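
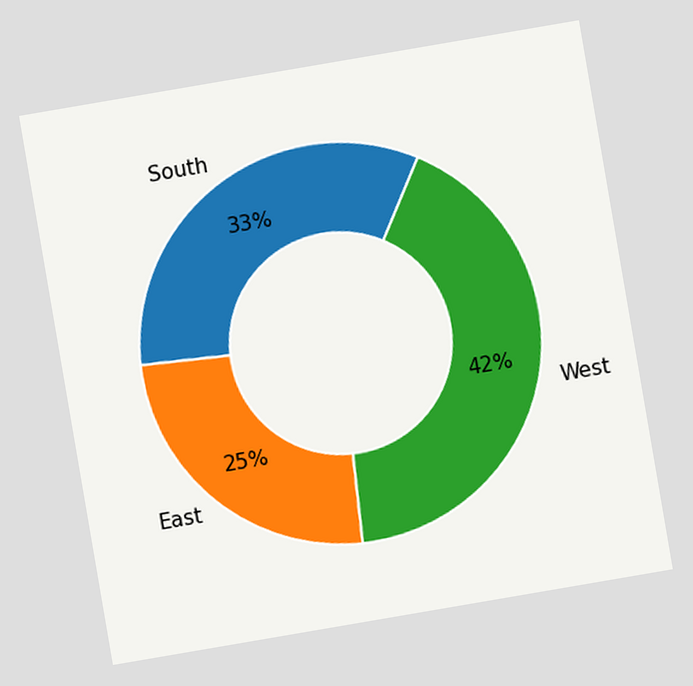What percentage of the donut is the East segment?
The chart is tilted about 10° counter-clockwise. The East segment takes up 25% of the ring.

25%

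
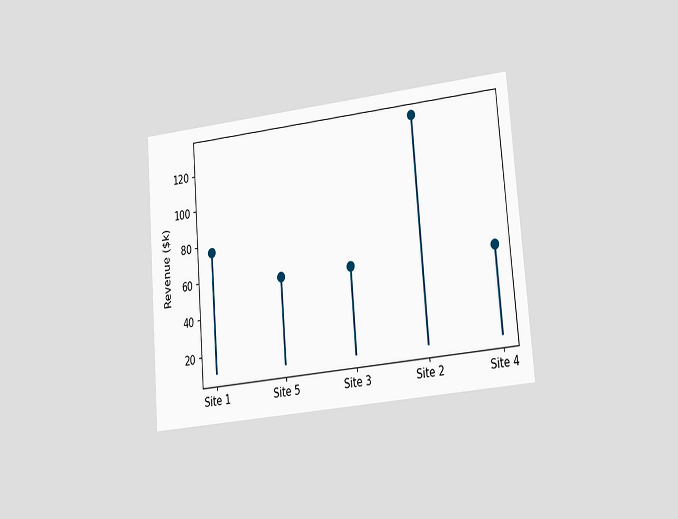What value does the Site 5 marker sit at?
$57k

The chart is tilted about 5° counter-clockwise and viewed slightly from the right. The Site 5 marker sits at $57k.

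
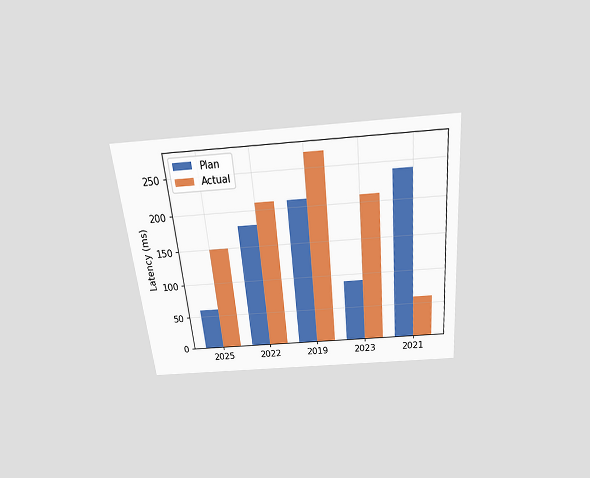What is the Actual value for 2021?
60ms

The chart is tilted about 5° counter-clockwise and viewed slightly from above. The Actual bar at 2021 reaches 60ms on the y-axis.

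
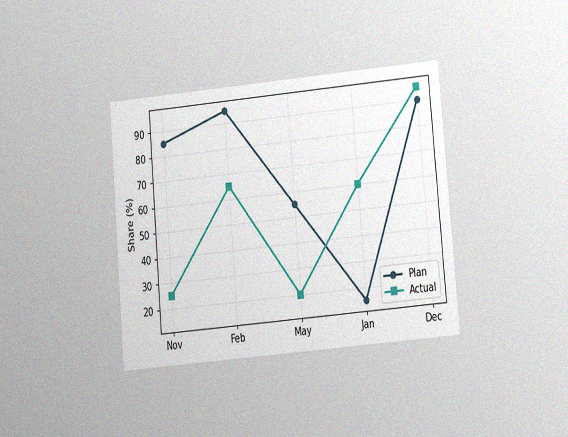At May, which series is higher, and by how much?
The chart is tilted about 5° counter-clockwise and viewed at a slight angle, with some photo noise. At May, Plan sits above the other line by 35%.

Plan, by 35%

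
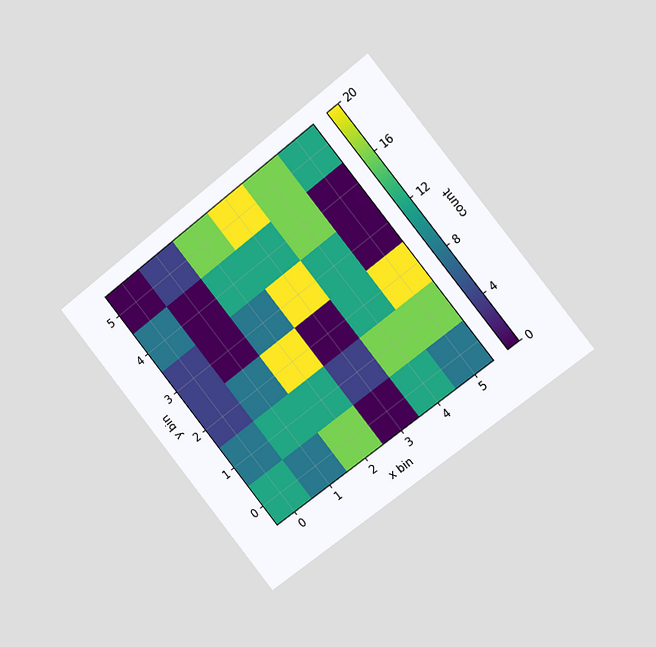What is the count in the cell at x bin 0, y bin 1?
The chart is tilted about 38° counter-clockwise and viewed slightly from the right. Matching the cell (0, 1) against the colorbar gives 8.

8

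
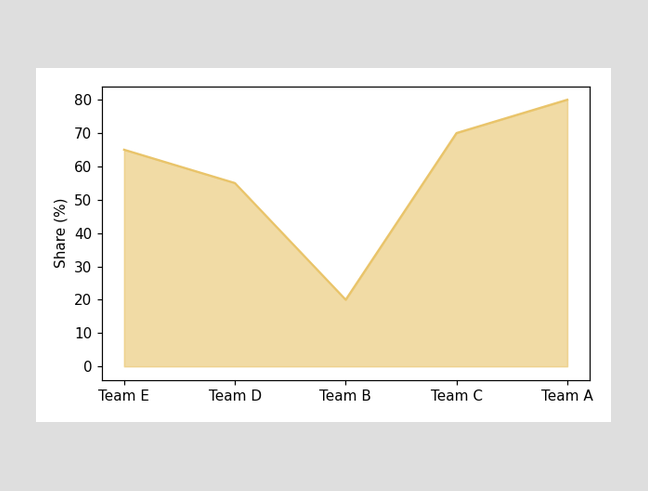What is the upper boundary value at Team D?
At Team D the upper boundary is at 55%.

55%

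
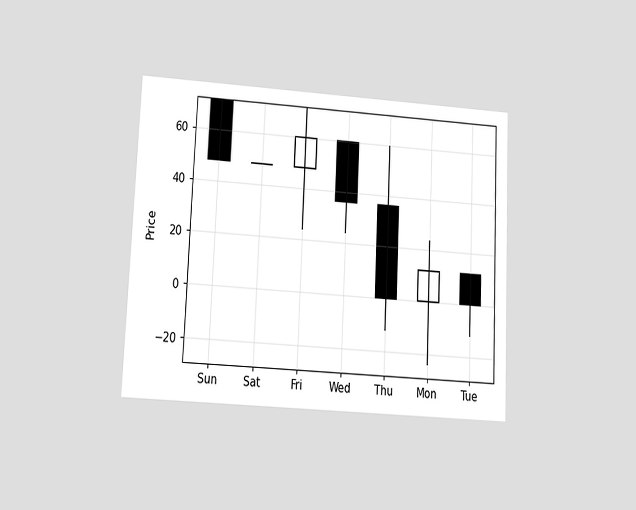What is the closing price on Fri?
60

The chart is tilted about 3° clockwise and viewed at a slight angle. The Fri candle closes at 60.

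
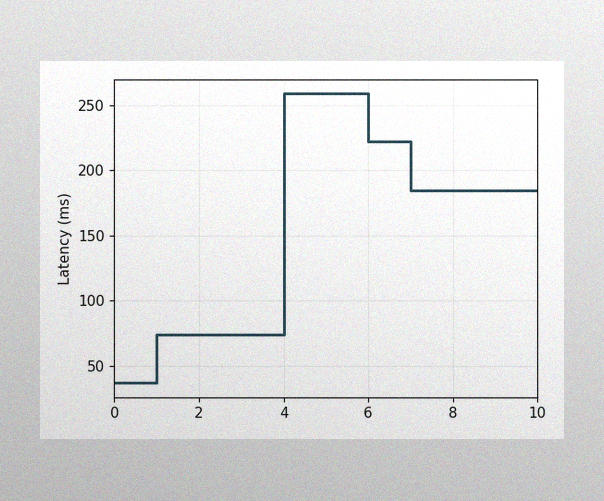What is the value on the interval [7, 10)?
185ms

The image has some photo noise and uneven lighting. On [7, 10) the step sits at 185ms.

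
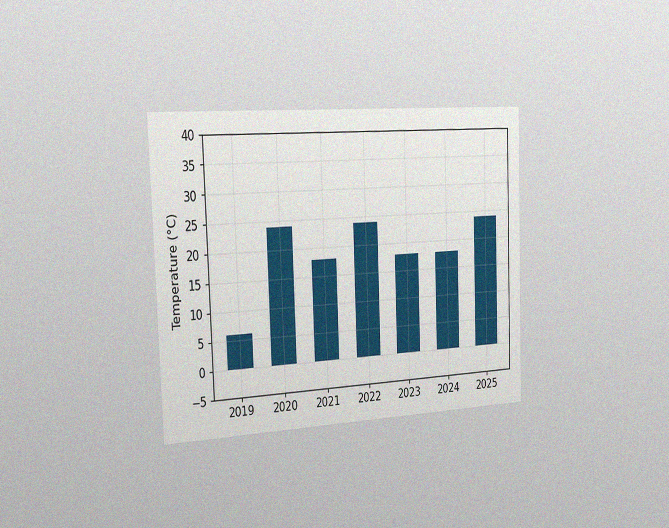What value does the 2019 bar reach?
6°C

The chart is tilted about 2° counter-clockwise and viewed slightly from the left, with some photo noise. Reading along the chart's y-axis, the 2019 bar reaches 6°C.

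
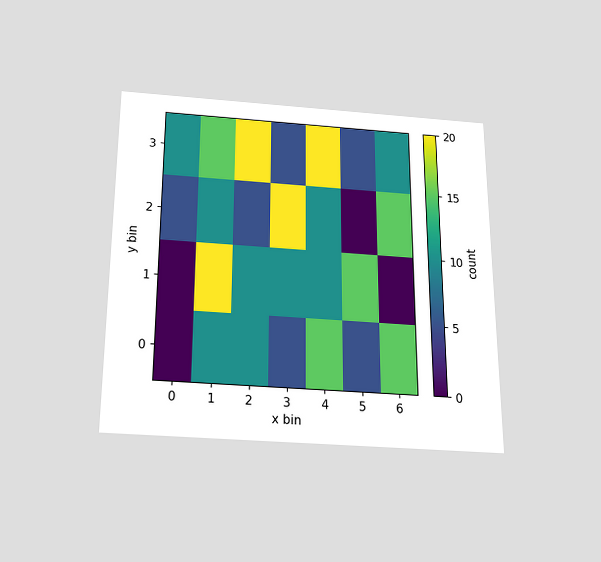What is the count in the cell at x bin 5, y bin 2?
The chart is viewed slightly from below. Matching the cell (5, 2) against the colorbar gives 0.

0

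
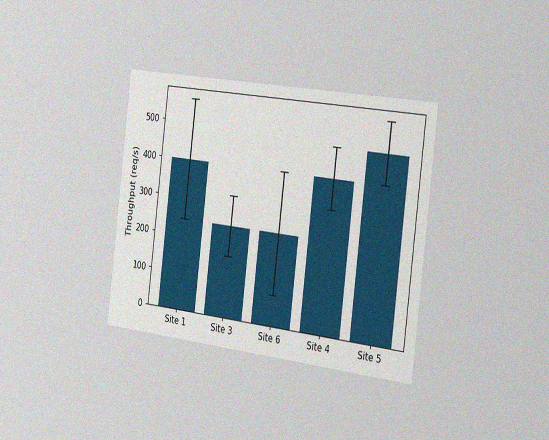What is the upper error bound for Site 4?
The chart is tilted about 7° clockwise and viewed slightly from the right, with some photo noise. The Site 4 bar's upper whisker reaches 480req/s.

480req/s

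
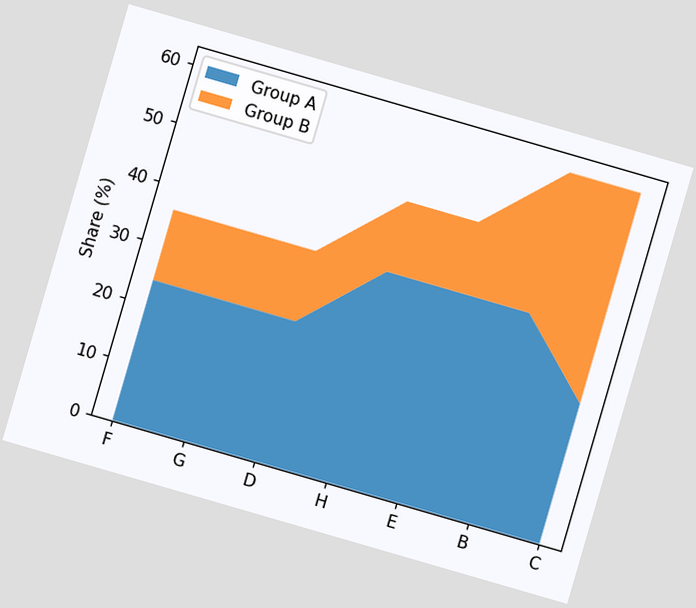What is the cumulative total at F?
36%

The chart is tilted about 16° clockwise. The stacked total at F reaches 36%.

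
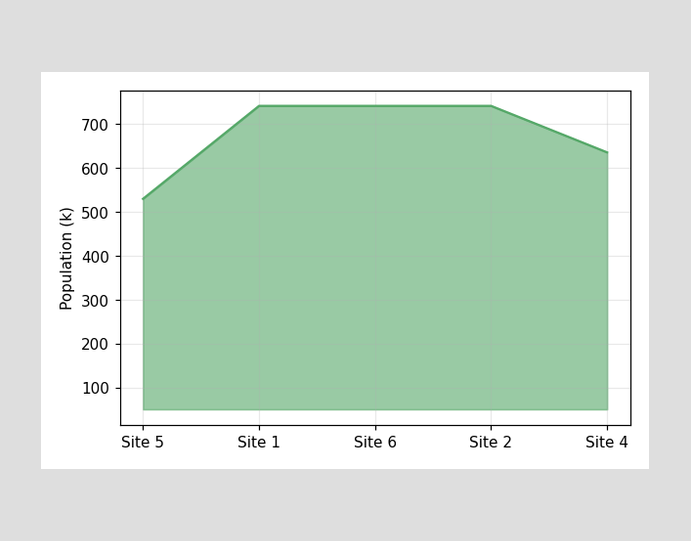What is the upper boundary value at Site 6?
At Site 6 the upper boundary is at 742k.

742k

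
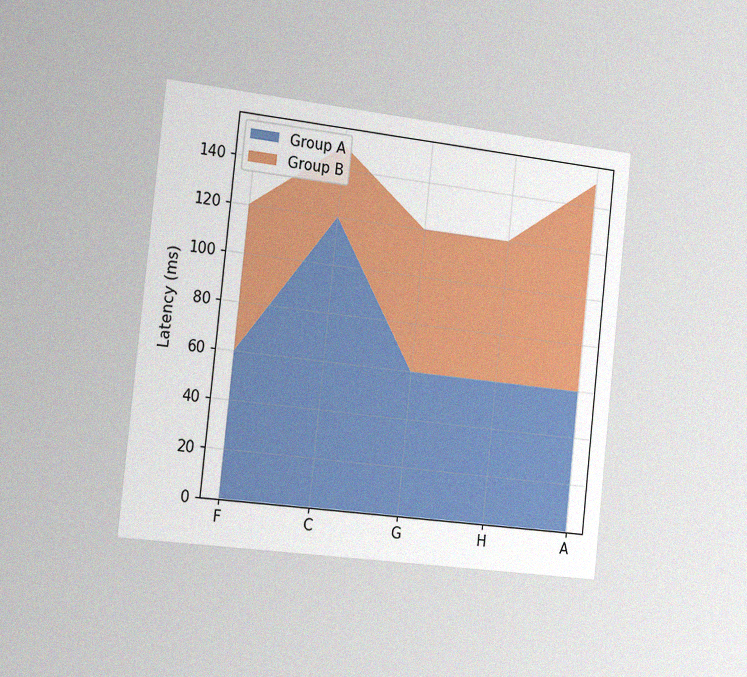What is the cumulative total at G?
120ms

The chart is tilted about 6° clockwise and viewed slightly from the left, with some photo noise. The stacked total at G reaches 120ms.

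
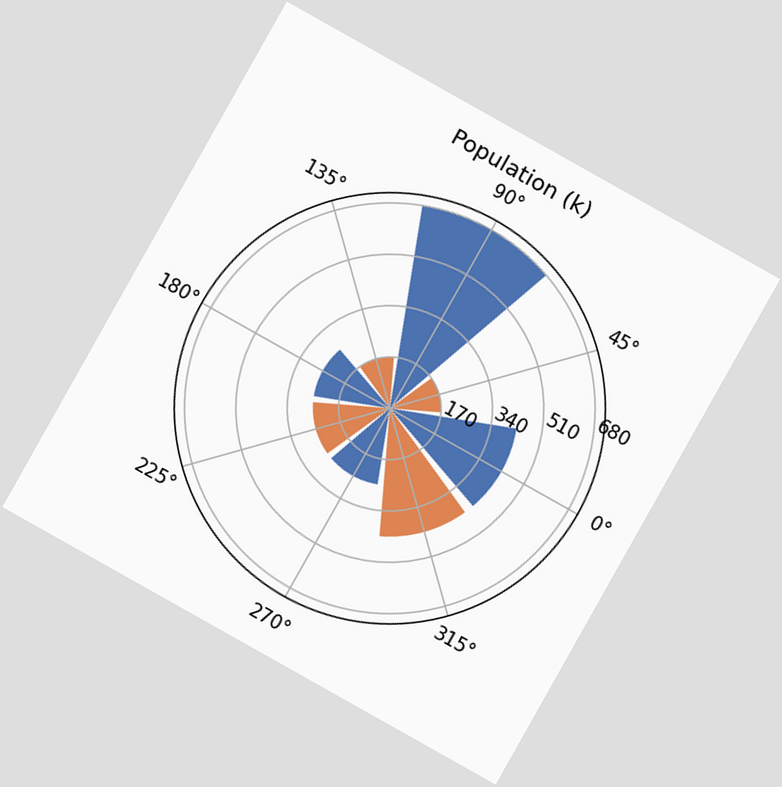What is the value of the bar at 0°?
425k

The chart is tilted about 29° clockwise. The bar at 0° reaches 425k on the radial axis.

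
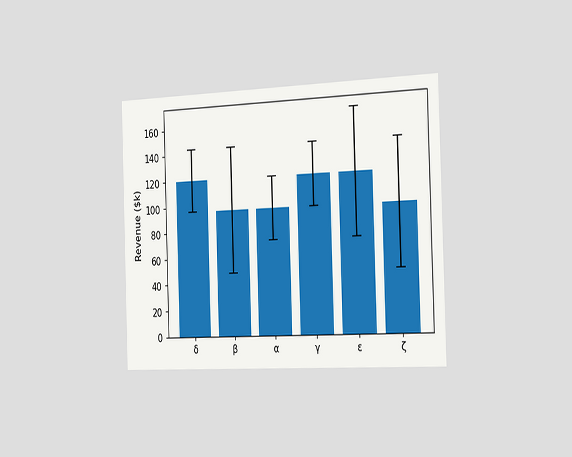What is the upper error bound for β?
$144k

The chart is viewed slightly from the right. The β bar's upper whisker reaches $144k.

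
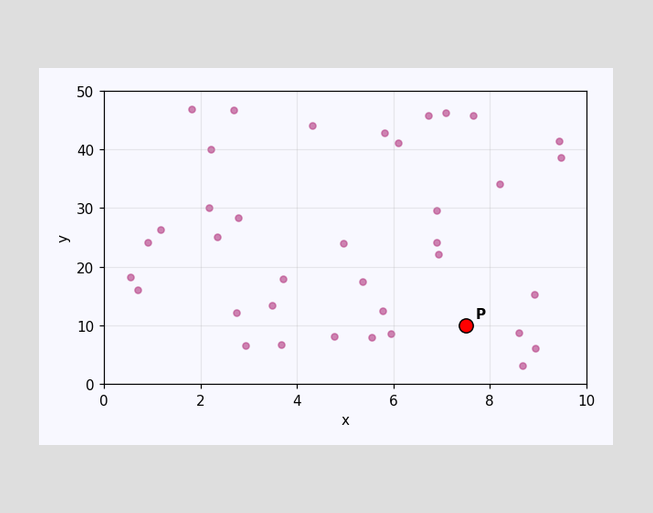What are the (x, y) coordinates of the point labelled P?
Following the gridlines from P to each axis, P sits at (7.5, 10).

(7.5, 10)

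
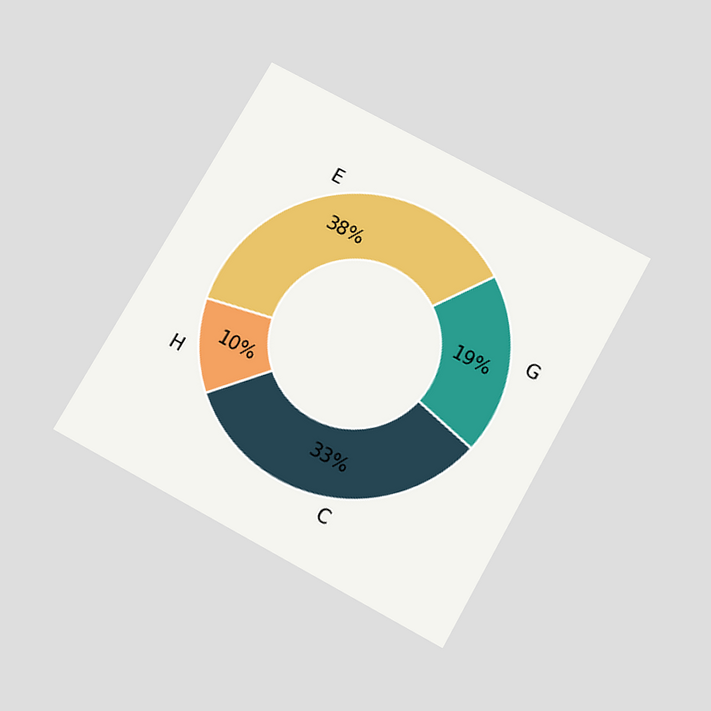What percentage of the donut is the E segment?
The chart is tilted about 29° clockwise and viewed slightly from below. The E segment takes up 38% of the ring.

38%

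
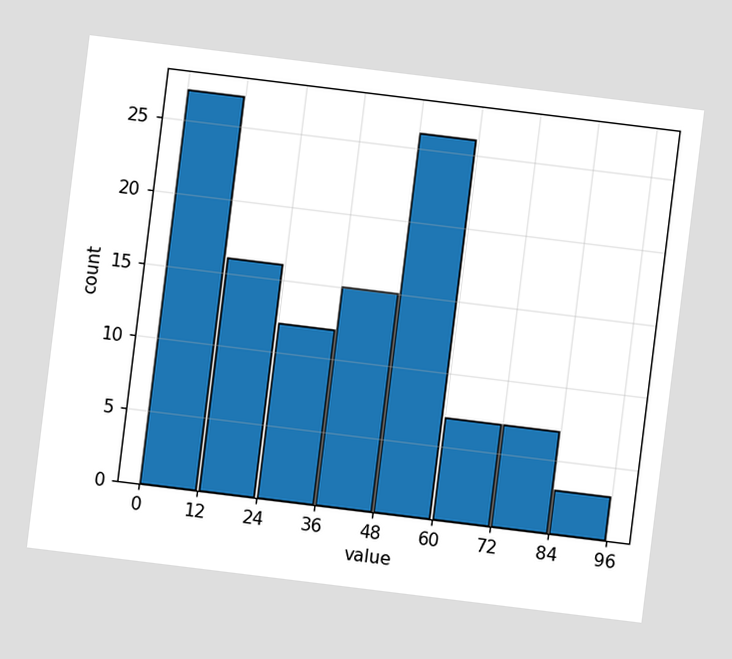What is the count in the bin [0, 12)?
27

The chart is tilted about 7° clockwise. The [0, 12) bin has height 27.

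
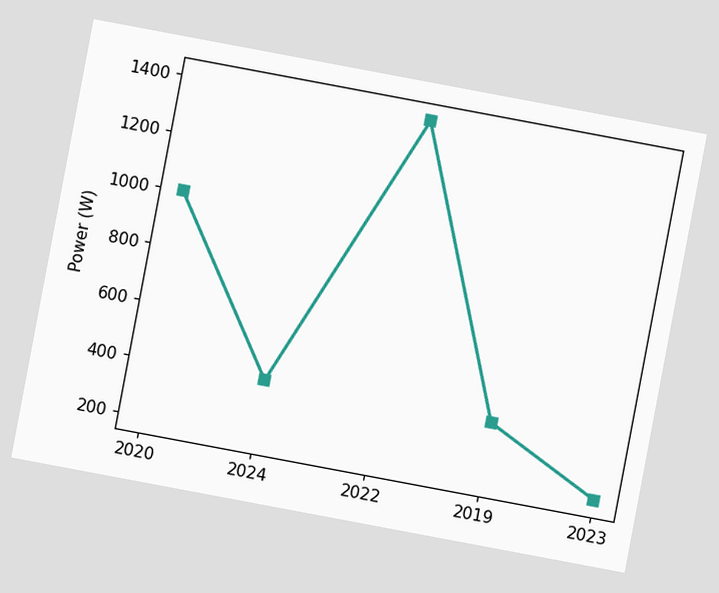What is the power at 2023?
200W

The chart is tilted about 11° clockwise. At 2023, the line is at 200W.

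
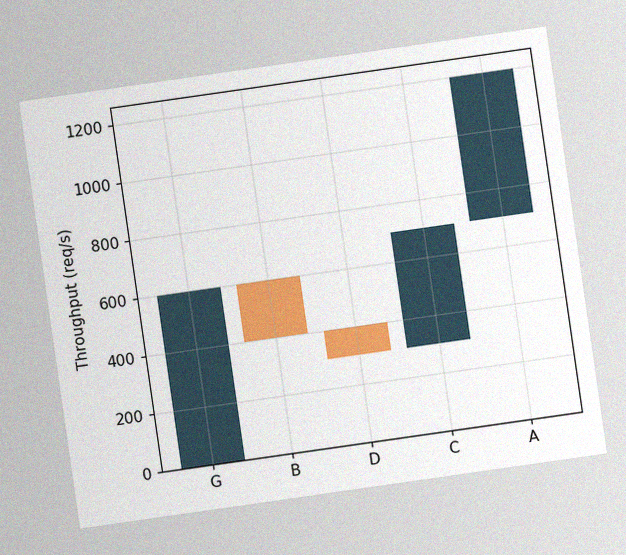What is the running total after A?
The chart is tilted about 8° counter-clockwise, with some photo noise. After A the running total reaches 1200req/s.

1200req/s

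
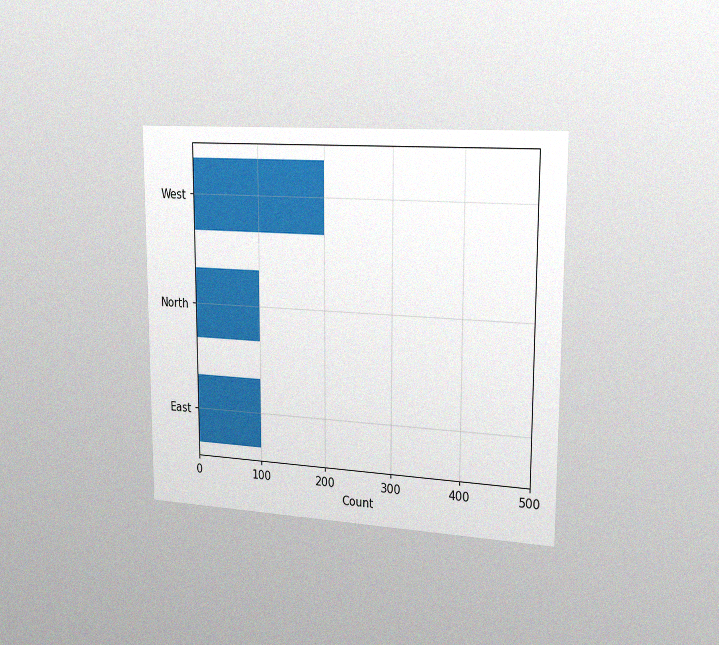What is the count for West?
The chart is viewed slightly from the right, with some photo noise. Reading along the chart's x-axis, the West bar reaches 200.

200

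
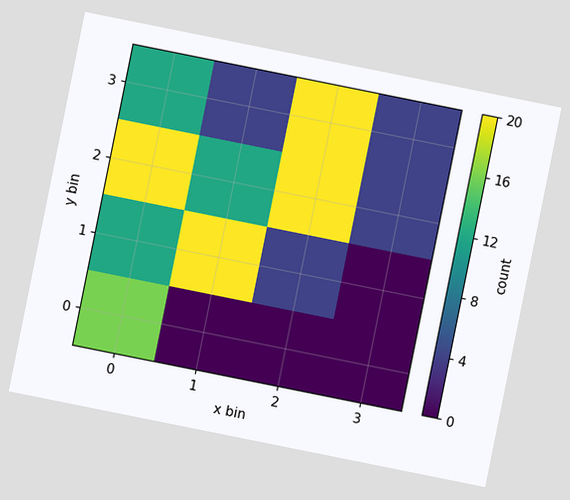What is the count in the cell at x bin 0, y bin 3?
The chart is tilted about 11° clockwise. Matching the cell (0, 3) against the colorbar gives 12.

12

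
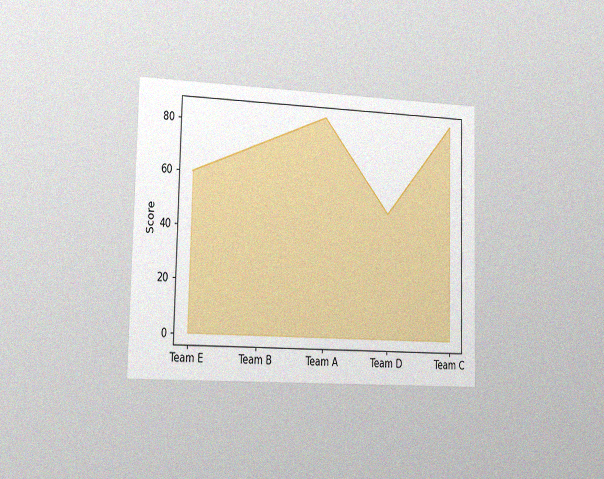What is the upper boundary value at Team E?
The chart is viewed slightly from the left, with some photo noise. At Team E the upper boundary is at 60.

60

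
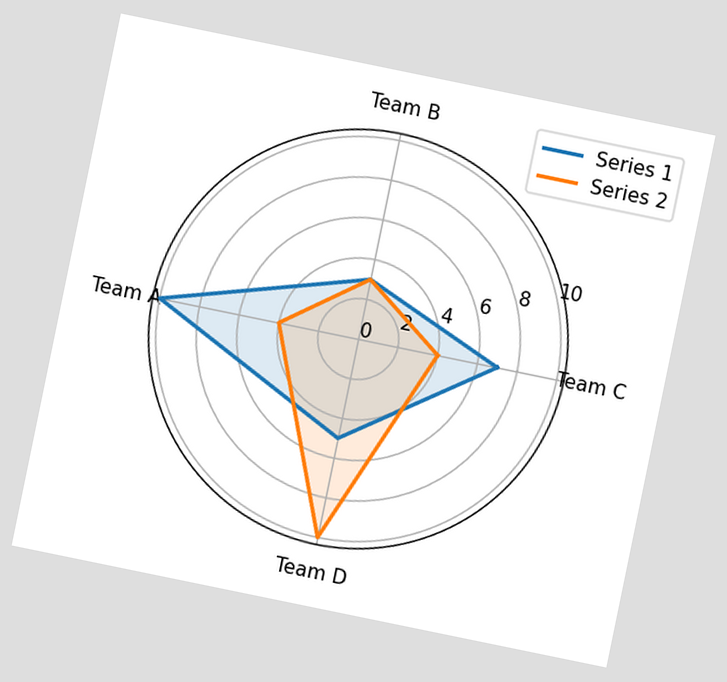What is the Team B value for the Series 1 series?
3

The chart is tilted about 12° clockwise. On the Team B axis, Series 1 reaches 3.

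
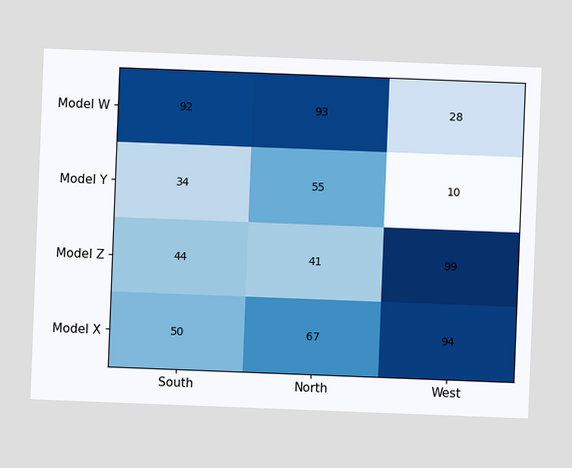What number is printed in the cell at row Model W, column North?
The chart is tilted about 2° clockwise. The (Model W, North) cell reads 93.

93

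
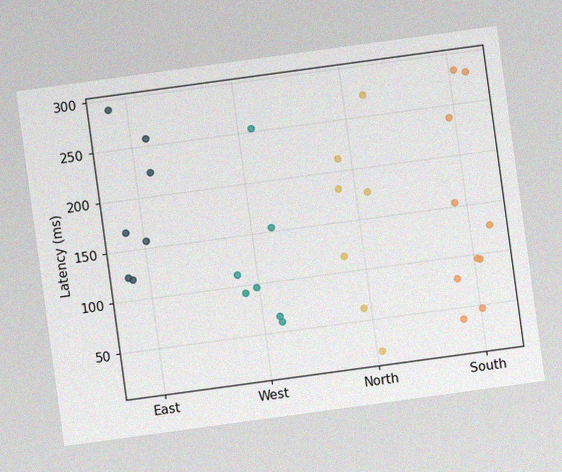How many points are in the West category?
7

The chart is tilted about 8° counter-clockwise, with some photo noise. Counting the markers in the West column gives 7.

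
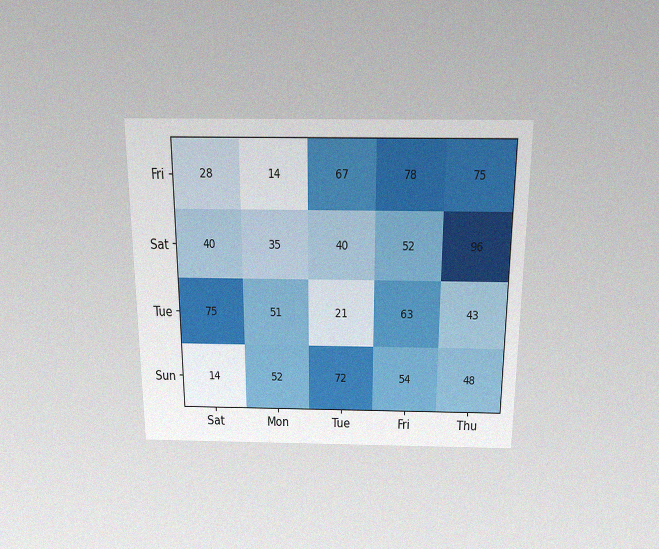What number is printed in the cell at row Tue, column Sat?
75

The chart is viewed slightly from above, with some photo noise. The (Tue, Sat) cell reads 75.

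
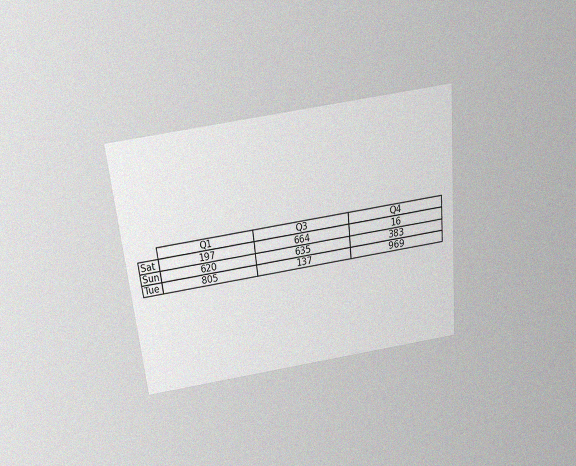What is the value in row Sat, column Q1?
The chart is tilted about 6° counter-clockwise and viewed slightly from above, with some photo noise. The (Sat, Q1) cell reads 197.

197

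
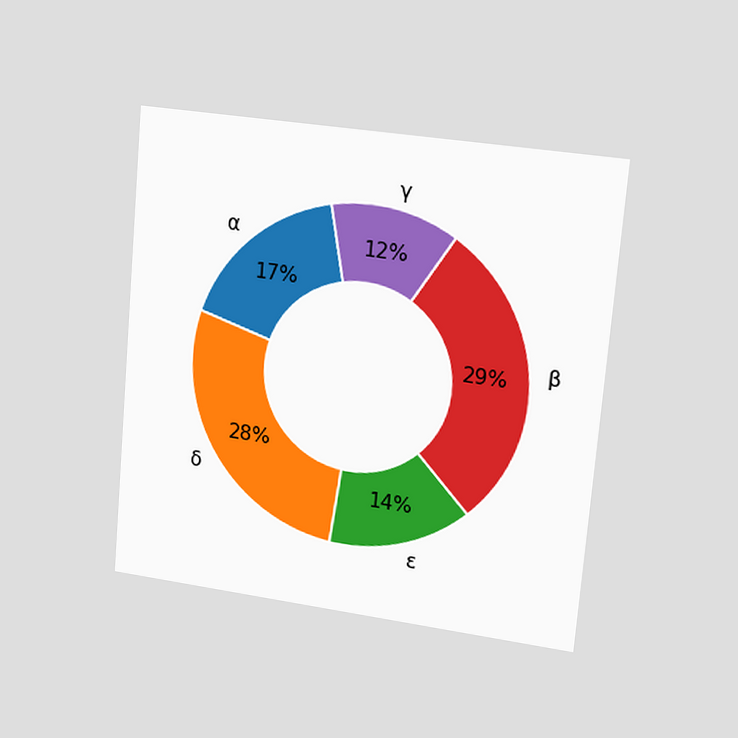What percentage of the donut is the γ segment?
12%

The chart is tilted about 5° clockwise and viewed slightly from the right. The γ segment takes up 12% of the ring.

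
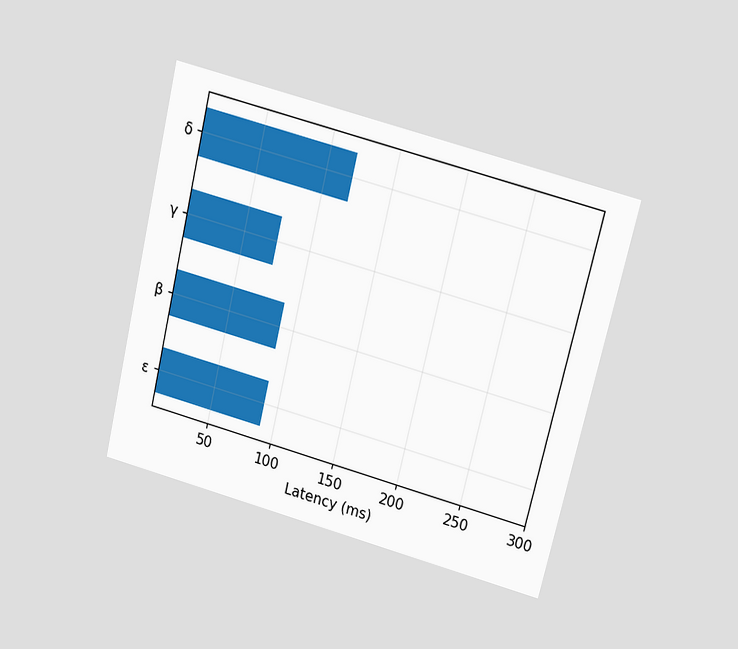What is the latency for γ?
The chart is tilted about 14° clockwise and viewed slightly from above. Reading along the chart's x-axis, the γ bar reaches 75ms.

75ms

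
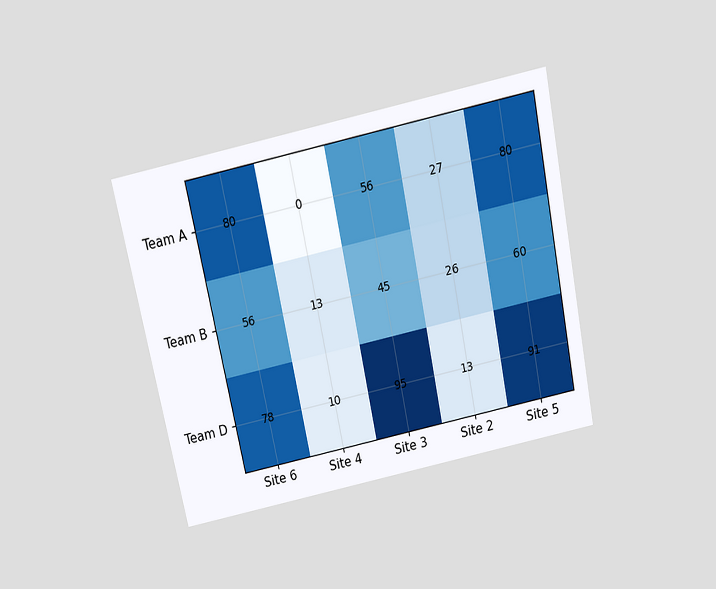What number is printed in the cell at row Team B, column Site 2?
The chart is tilted about 12° counter-clockwise and viewed slightly from above. The (Team B, Site 2) cell reads 26.

26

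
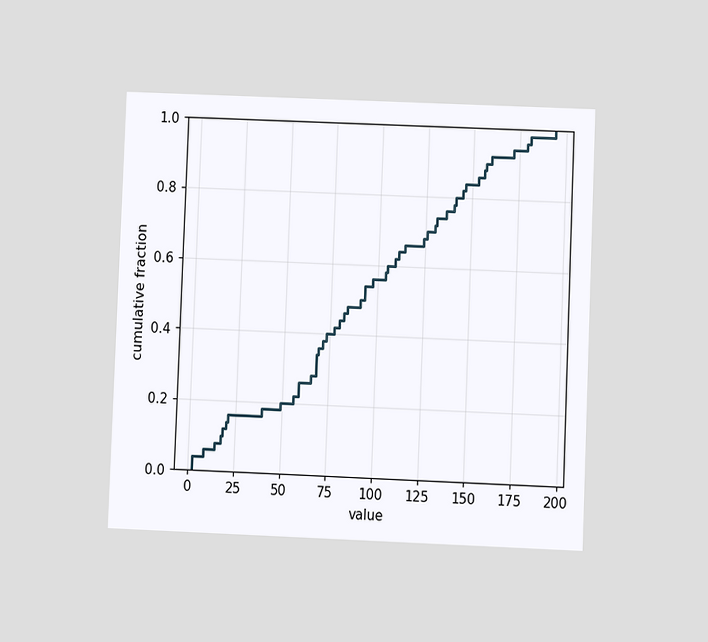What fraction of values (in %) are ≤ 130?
The chart is tilted about 2° clockwise and viewed at a slight angle. At x=130 the ECDF step is at 72%.

72%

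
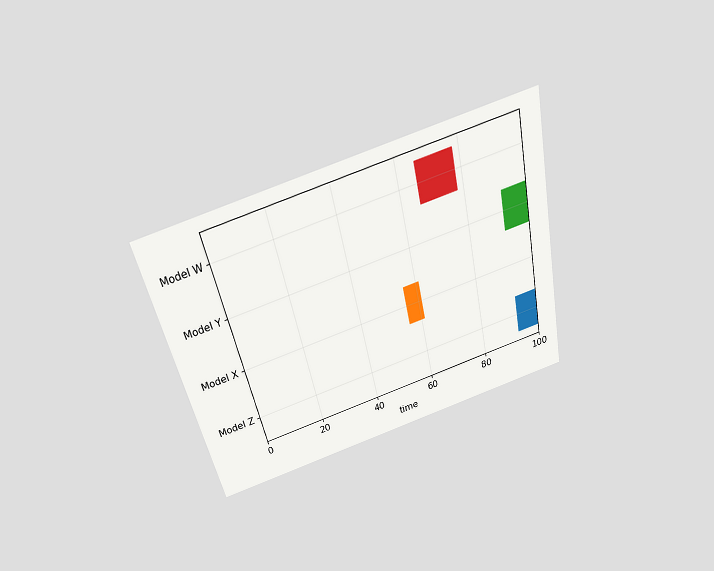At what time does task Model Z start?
93

The chart is tilted about 13° counter-clockwise and viewed slightly from above. The Model Z bar begins at t=93.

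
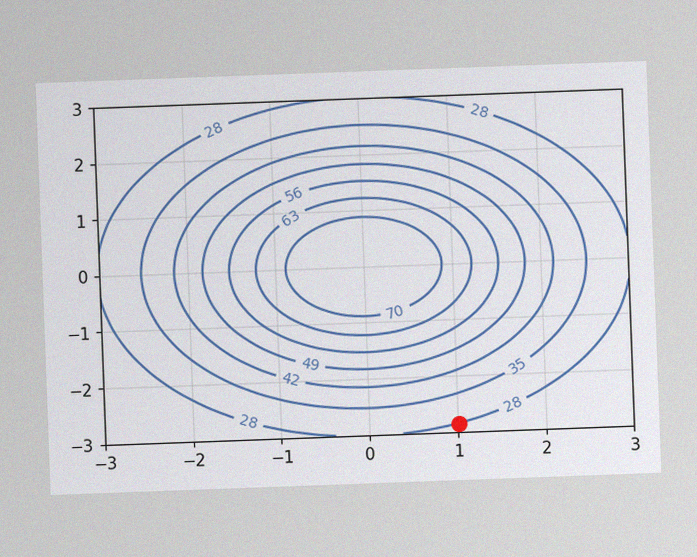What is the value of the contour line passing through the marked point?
28

The chart is tilted about 2° counter-clockwise, with some photo noise. The marked point sits on the contour labelled 28.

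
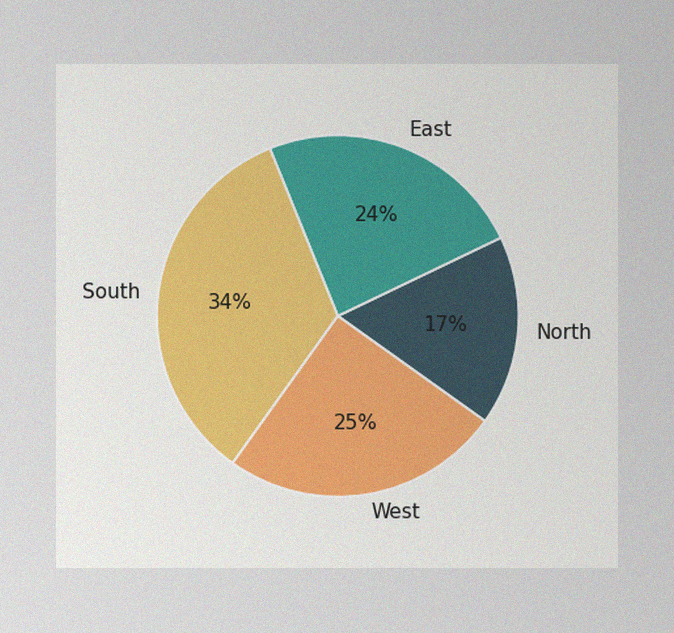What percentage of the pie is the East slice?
24%

The image has some photo noise and uneven lighting. The East slice takes up 24% of the pie.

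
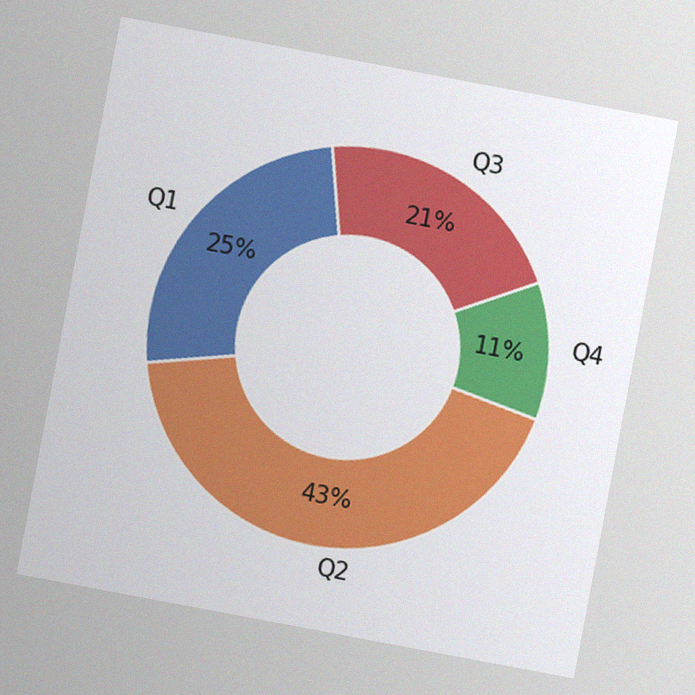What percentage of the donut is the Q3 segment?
21%

The chart is tilted about 11° clockwise, with some photo noise. The Q3 segment takes up 21% of the ring.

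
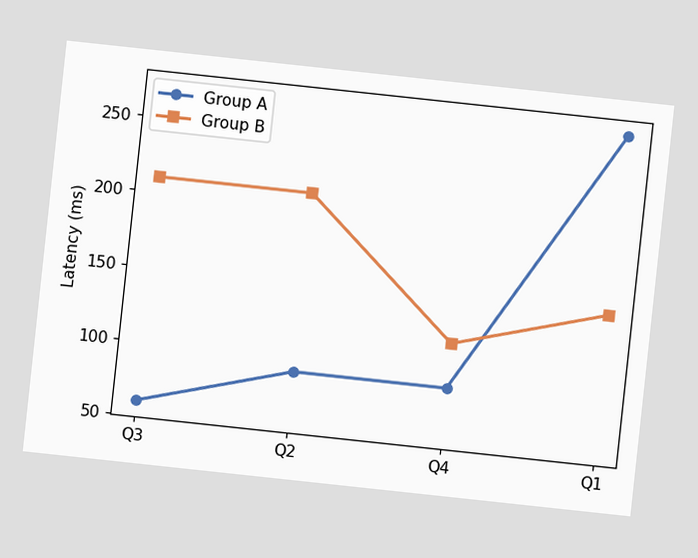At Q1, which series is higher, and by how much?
Group A, by 120ms

The chart is tilted about 6° clockwise. At Q1, Group A sits above the other line by 120ms.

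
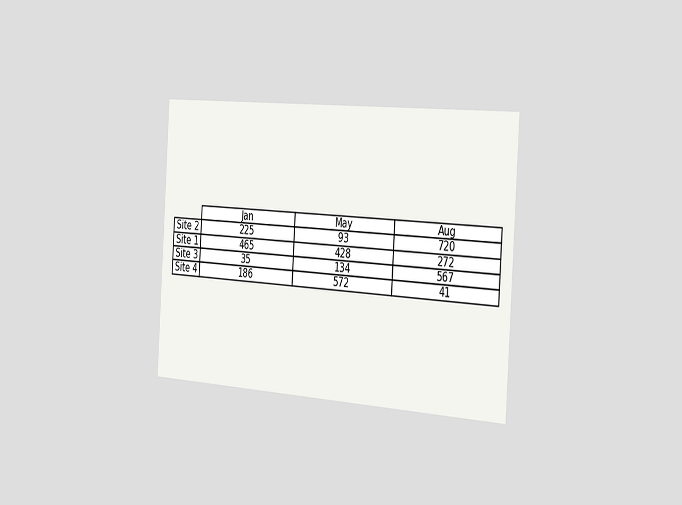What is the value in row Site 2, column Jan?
225

The chart is tilted about 4° clockwise and viewed slightly from the right. The (Site 2, Jan) cell reads 225.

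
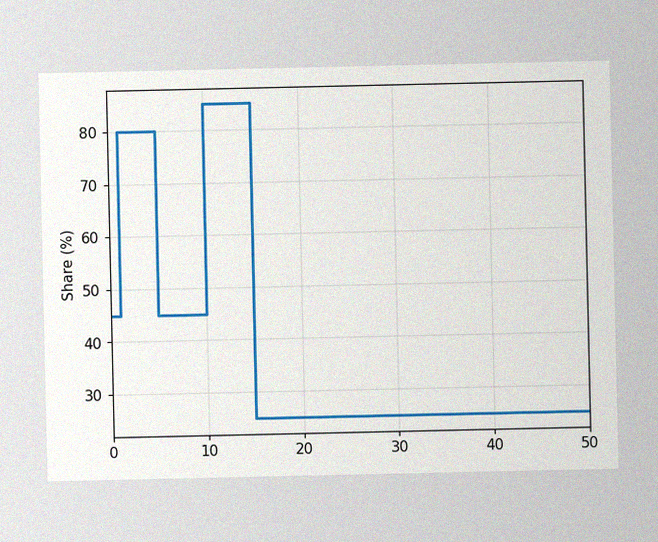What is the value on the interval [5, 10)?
45%

The image has some photo noise and uneven lighting. On [5, 10) the step sits at 45%.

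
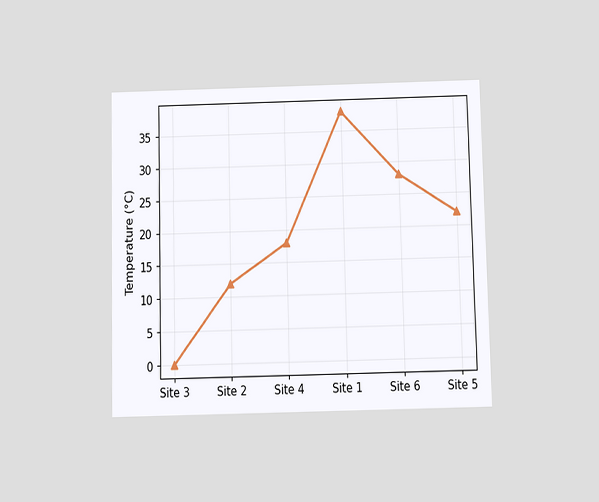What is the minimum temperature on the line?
0°C

The chart is viewed slightly from below. The lowest point is at Site 3, and reading across to the y-axis gives 0°C.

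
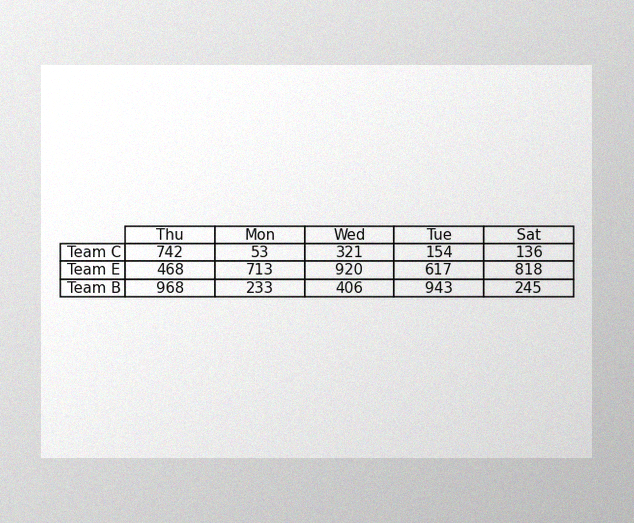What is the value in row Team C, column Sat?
The image has some photo noise and uneven lighting. The (Team C, Sat) cell reads 136.

136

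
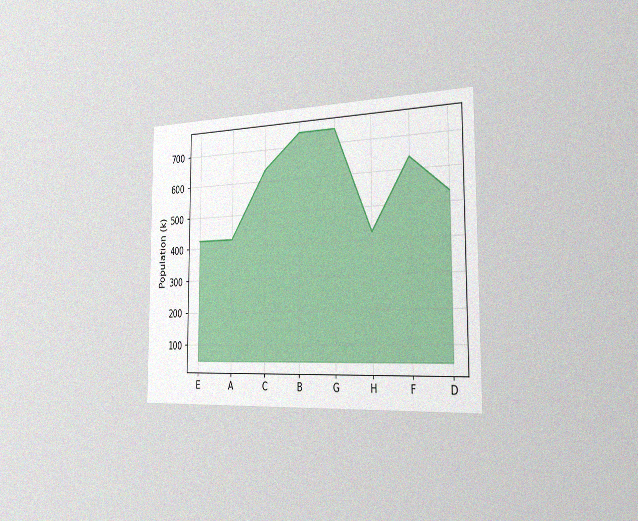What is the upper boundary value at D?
530k

The chart is viewed slightly from the right, with some photo noise. At D the upper boundary is at 530k.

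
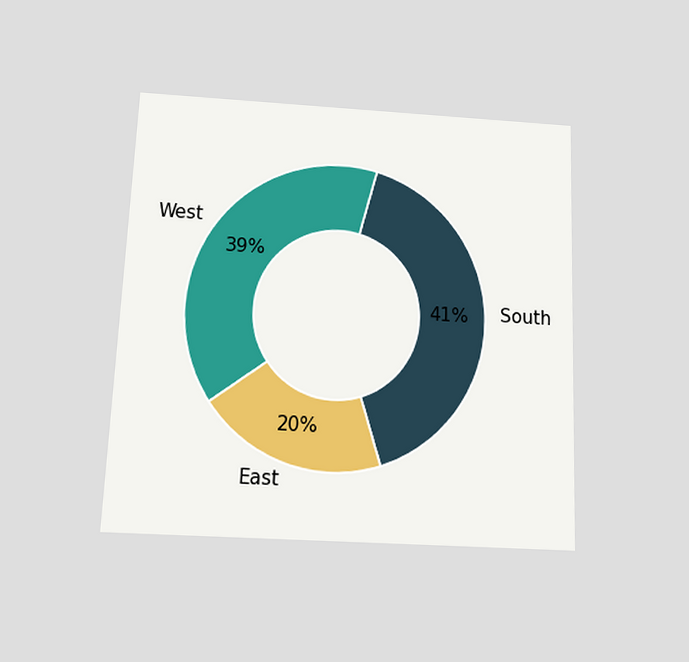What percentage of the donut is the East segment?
20%

The chart is tilted about 2° clockwise and viewed slightly from below. The East segment takes up 20% of the ring.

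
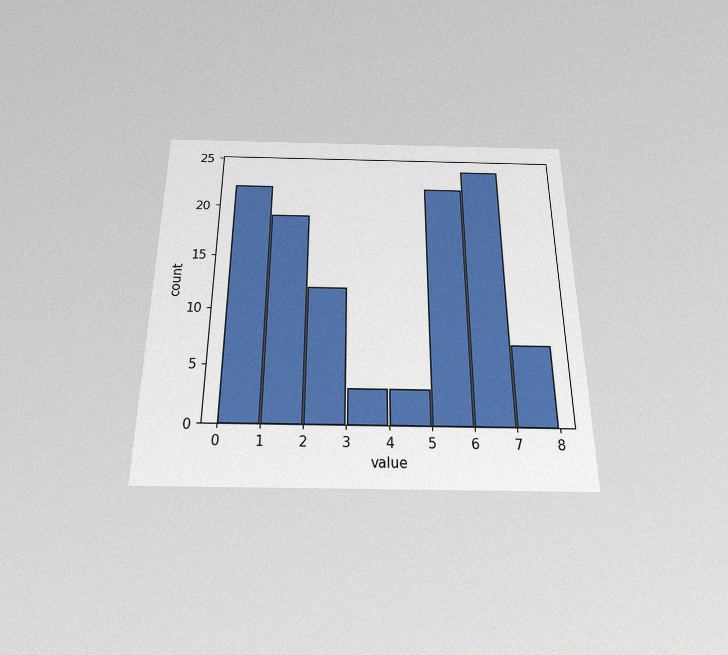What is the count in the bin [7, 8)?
7

The chart is viewed slightly from below, with some photo noise. The [7, 8) bin has height 7.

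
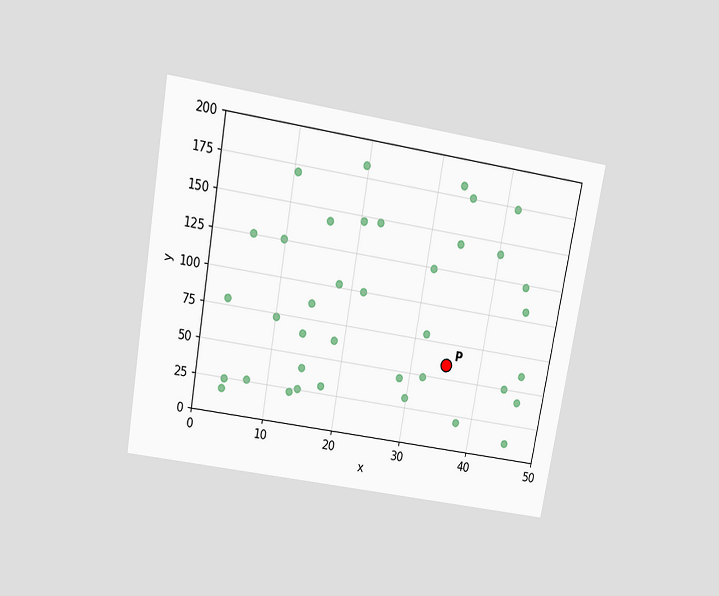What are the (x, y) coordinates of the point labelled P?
(35, 60)

The chart is tilted about 10° clockwise and viewed slightly from above. Following the gridlines from P to each axis, P sits at (35, 60).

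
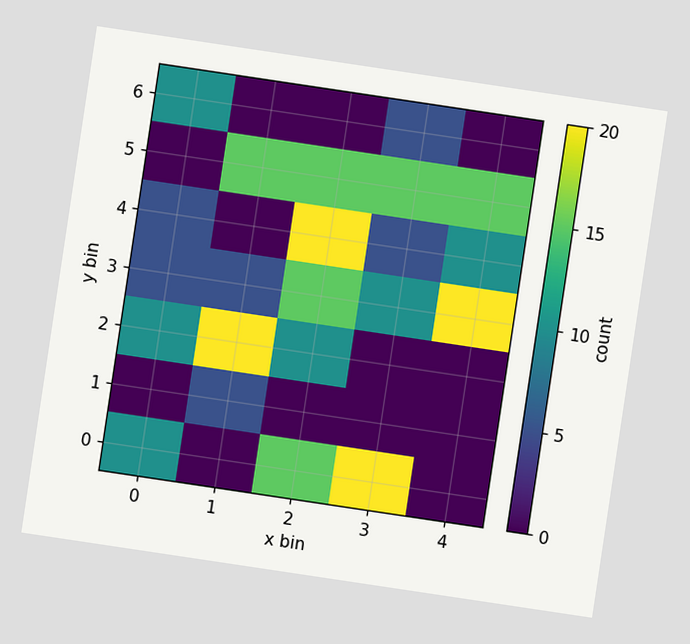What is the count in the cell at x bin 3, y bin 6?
The chart is tilted about 8° clockwise. Matching the cell (3, 6) against the colorbar gives 5.

5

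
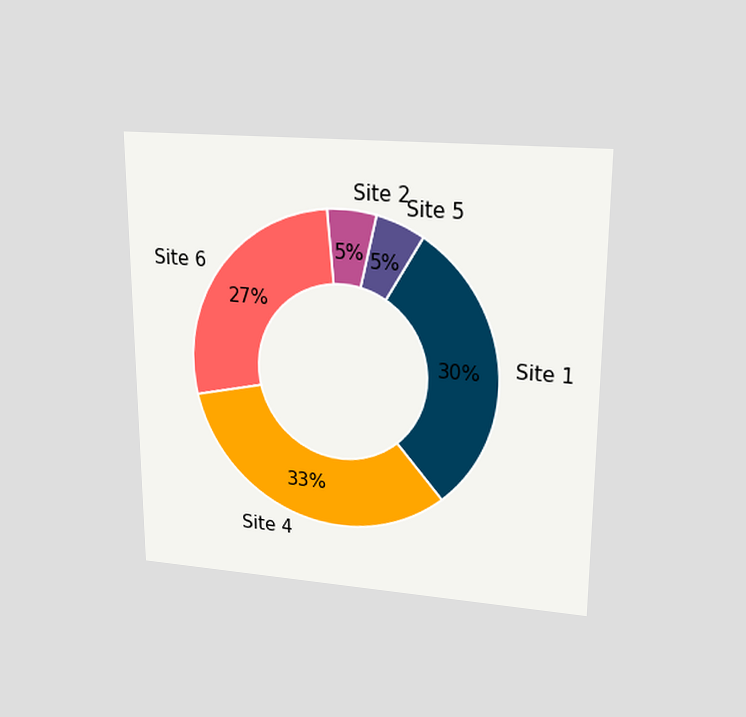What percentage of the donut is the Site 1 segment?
The chart is viewed at a slight angle. The Site 1 segment takes up 30% of the ring.

30%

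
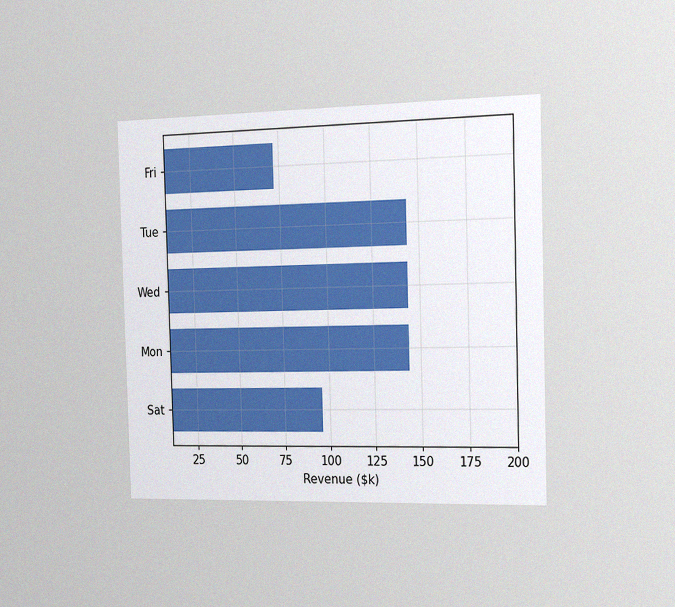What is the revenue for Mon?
The chart is viewed slightly from the right, with some photo noise. Reading along the chart's x-axis, the Mon bar reaches $144k.

$144k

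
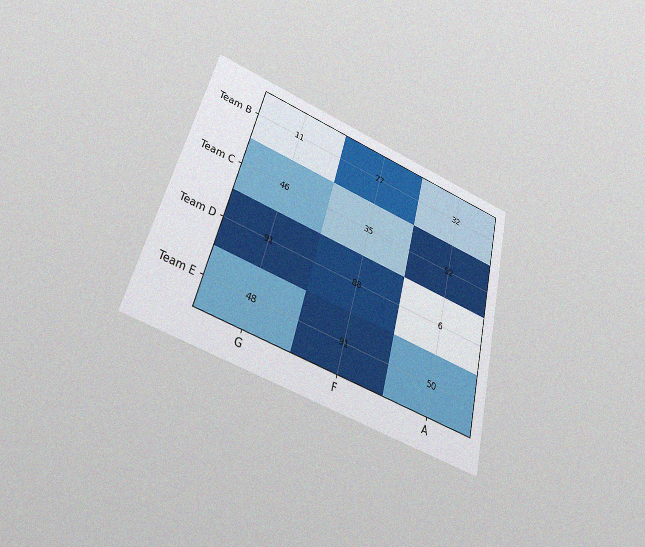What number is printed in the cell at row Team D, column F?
The chart is tilted about 15° clockwise and viewed slightly from below, with some photo noise. The (Team D, F) cell reads 88.

88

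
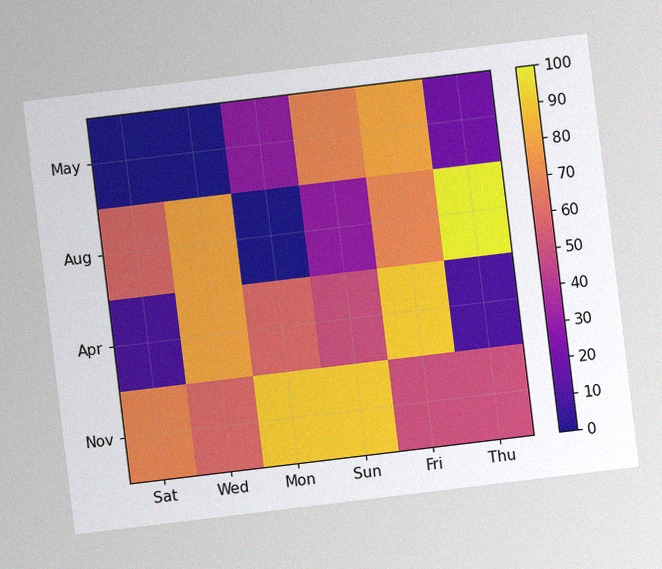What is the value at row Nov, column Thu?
The chart is tilted about 7° counter-clockwise, with some photo noise. Matching cell (Nov, Thu) against the colorbar gives 50.

50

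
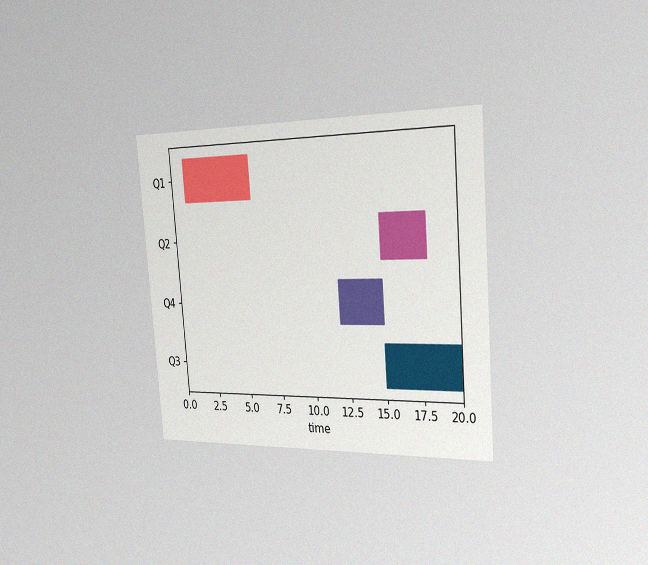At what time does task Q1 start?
1

The chart is tilted about 4° counter-clockwise and viewed slightly from the right, with some photo noise. The Q1 bar begins at t=1.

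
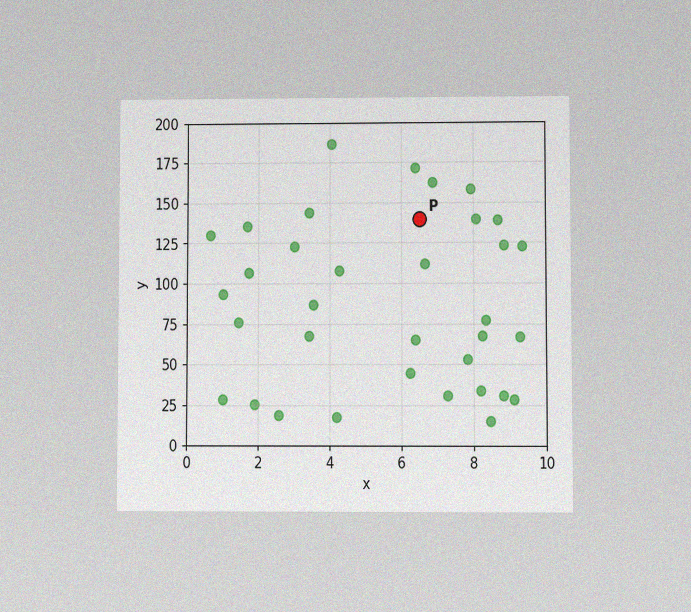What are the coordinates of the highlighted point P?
The chart is viewed at a slight angle, with some photo noise. Following the gridlines from P to each axis, P sits at (6.5, 140).

(6.5, 140)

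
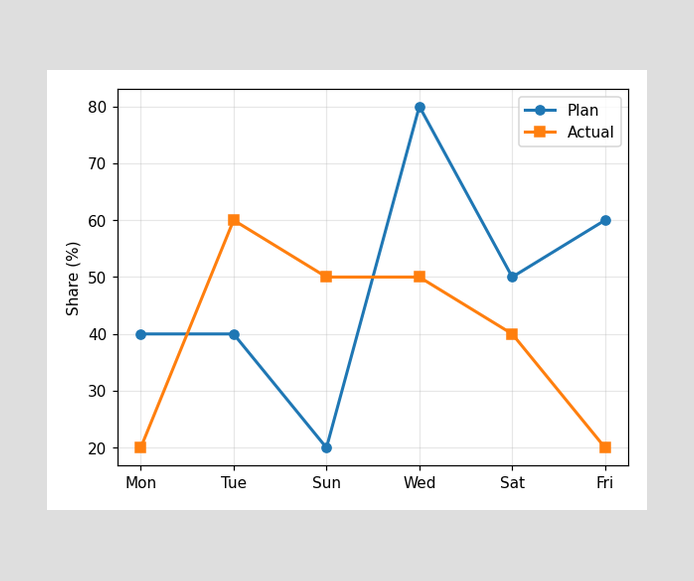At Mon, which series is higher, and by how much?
At Mon, Plan sits above the other line by 20%.

Plan, by 20%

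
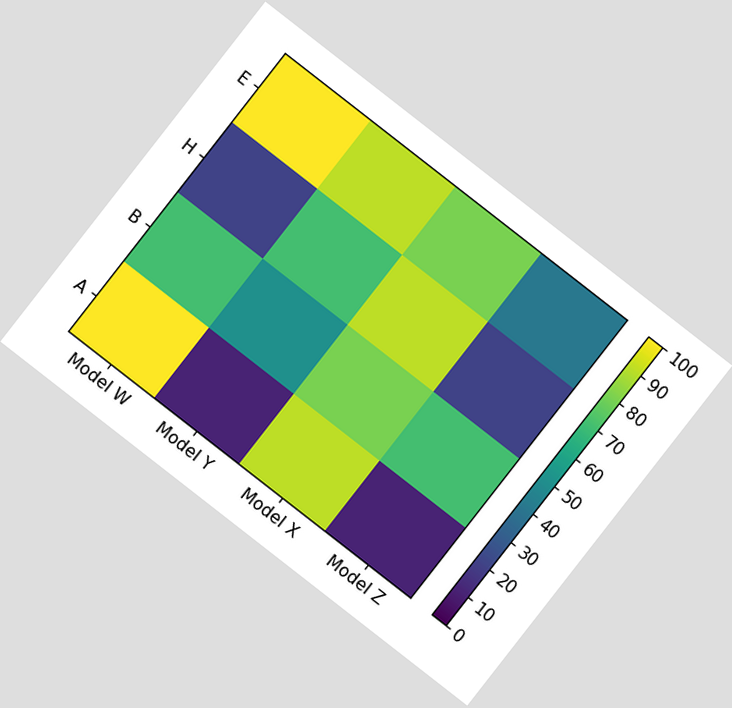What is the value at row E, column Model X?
80

The chart is tilted about 38° clockwise. Matching cell (E, Model X) against the colorbar gives 80.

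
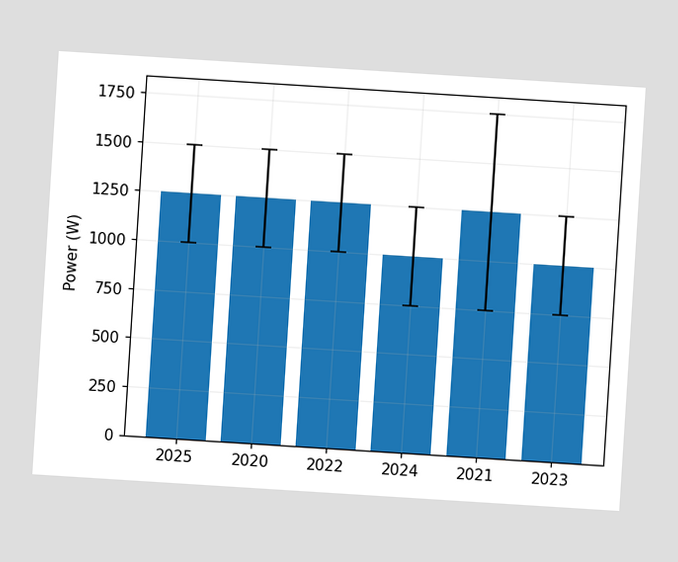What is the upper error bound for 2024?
The chart is tilted about 4° clockwise. The 2024 bar's upper whisker reaches 1250W.

1250W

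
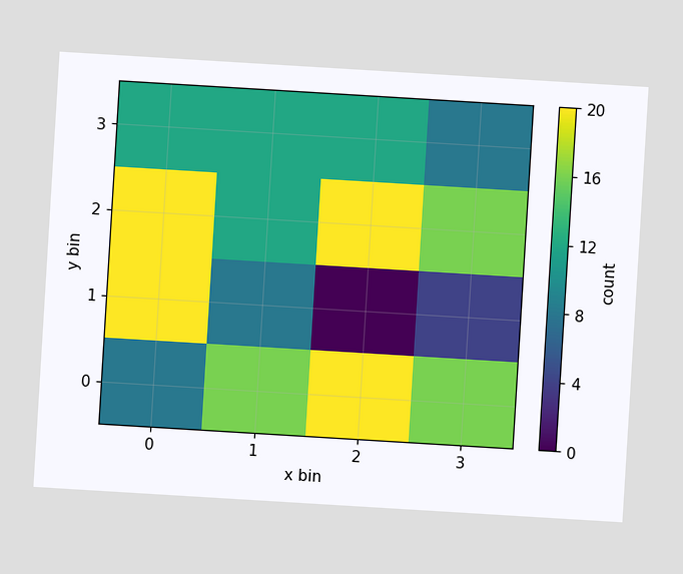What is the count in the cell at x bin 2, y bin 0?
20

The chart is tilted about 3° clockwise. Matching the cell (2, 0) against the colorbar gives 20.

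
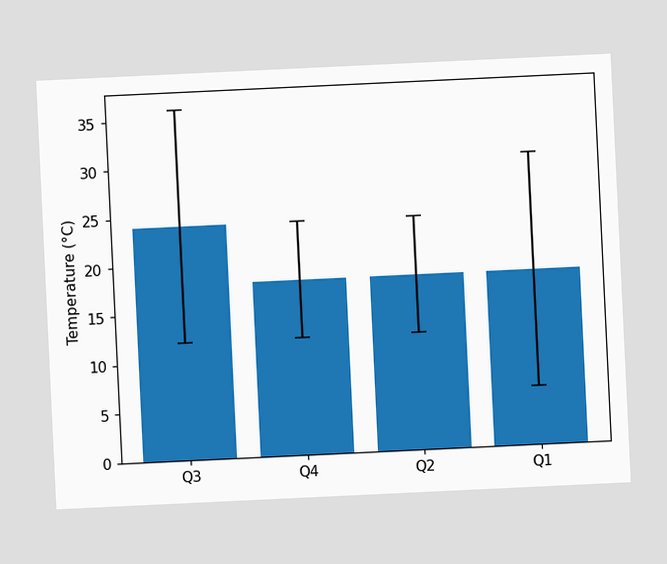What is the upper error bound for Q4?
24°C

The chart is tilted about 3° counter-clockwise. The Q4 bar's upper whisker reaches 24°C.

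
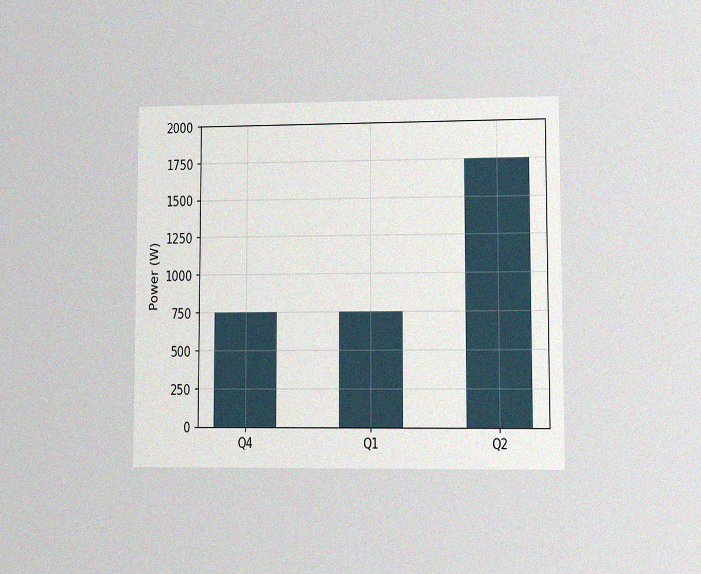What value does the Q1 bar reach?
The chart is viewed at a slight angle, with some photo noise. Reading along the chart's y-axis, the Q1 bar reaches 750W.

750W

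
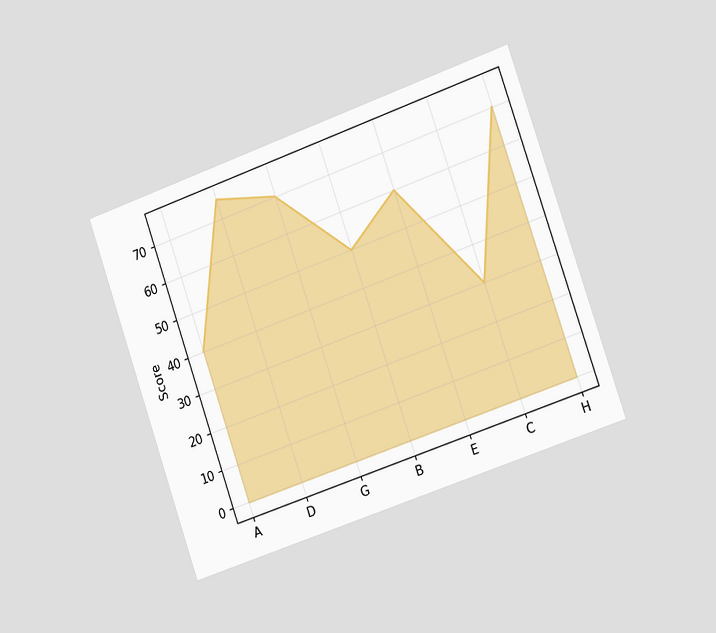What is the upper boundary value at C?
30

The chart is tilted about 19° counter-clockwise and viewed slightly from the right. At C the upper boundary is at 30.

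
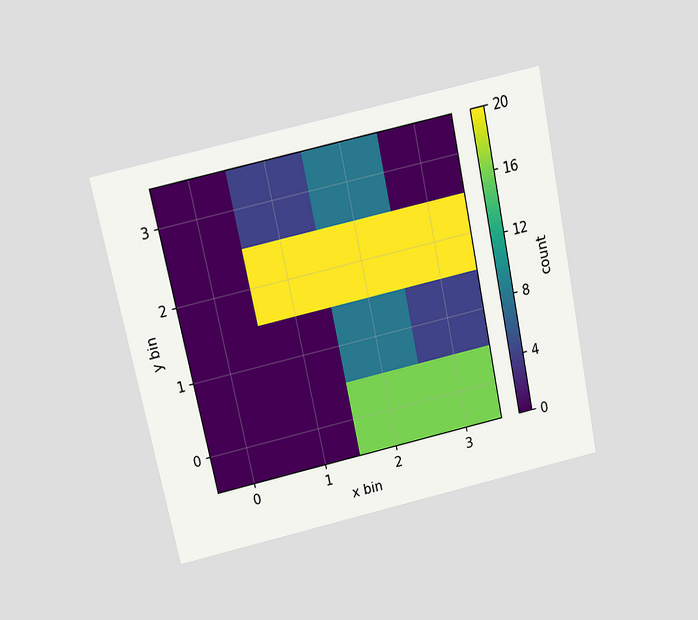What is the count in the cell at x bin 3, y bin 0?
The chart is tilted about 12° counter-clockwise and viewed slightly from above. Matching the cell (3, 0) against the colorbar gives 16.

16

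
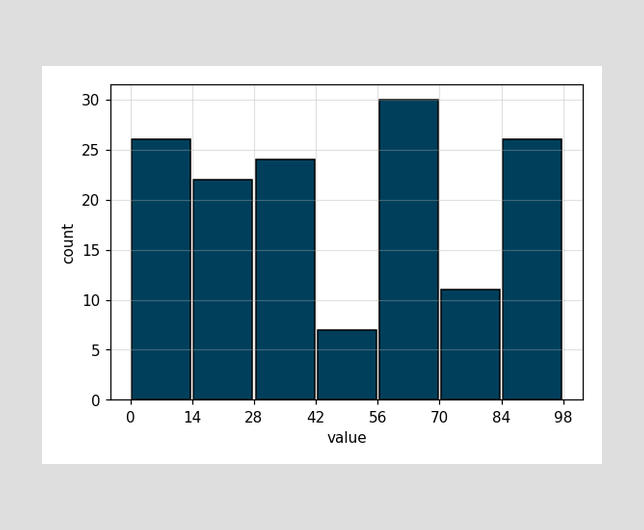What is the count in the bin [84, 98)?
26

The [84, 98) bin has height 26.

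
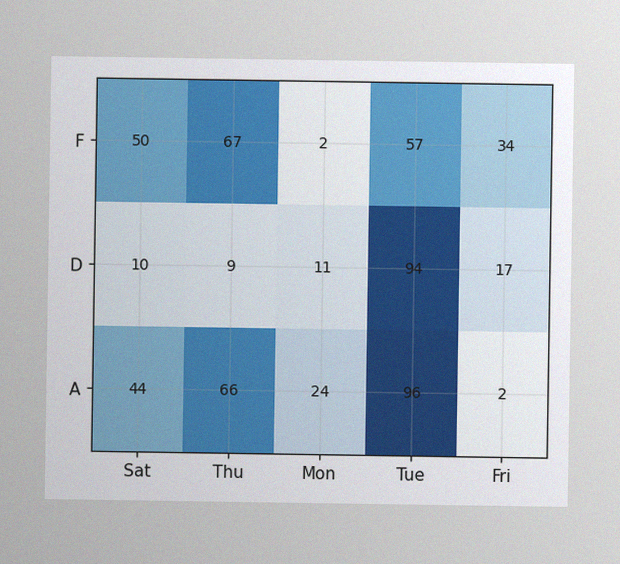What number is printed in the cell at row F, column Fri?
34

The image has some photo noise and uneven lighting. The (F, Fri) cell reads 34.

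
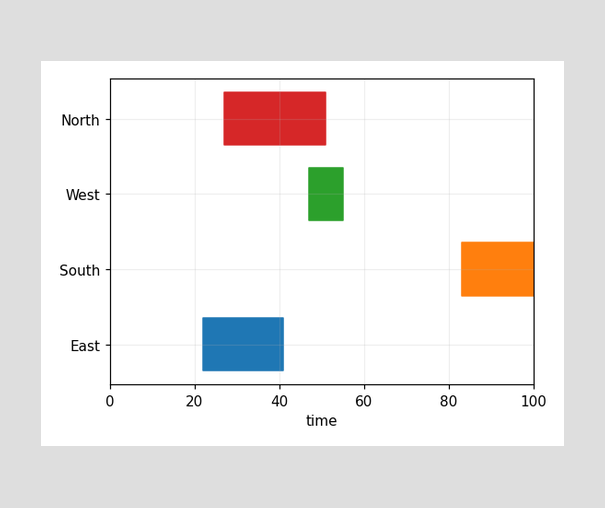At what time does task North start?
27

The North bar begins at t=27.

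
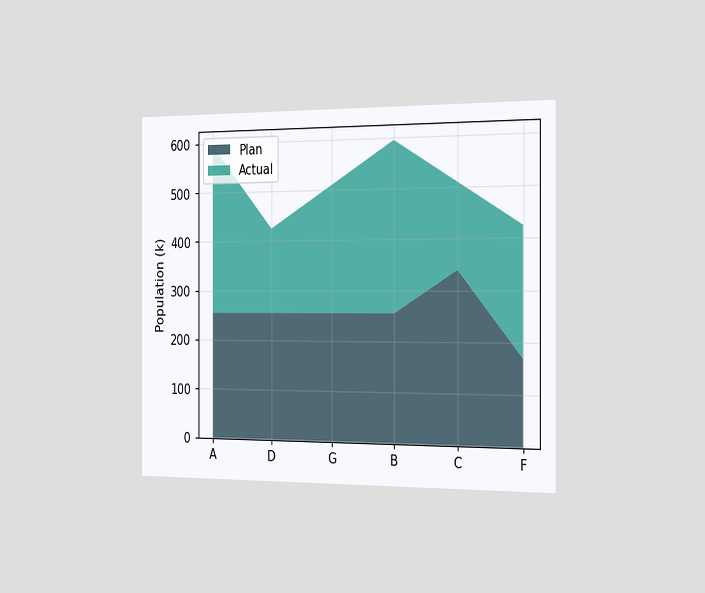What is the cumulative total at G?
510k

The chart is viewed slightly from the right. The stacked total at G reaches 510k.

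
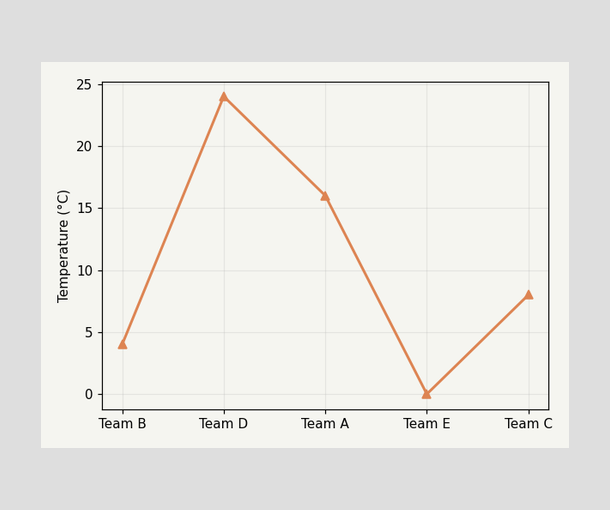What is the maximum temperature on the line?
The highest point is at Team D, and reading across to the y-axis gives 24°C.

24°C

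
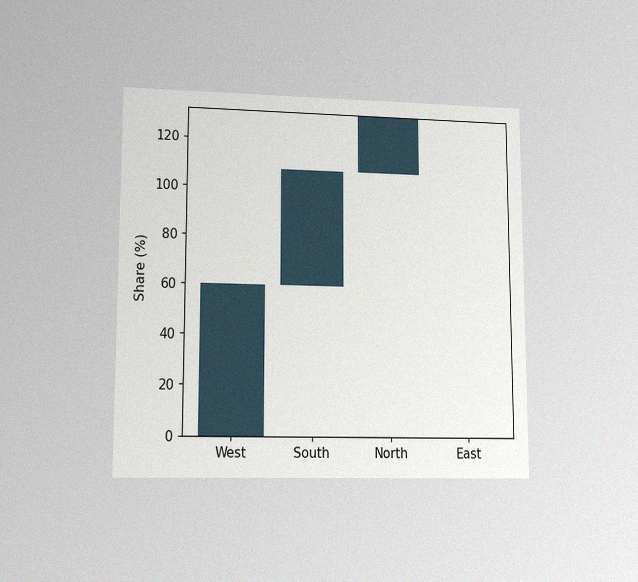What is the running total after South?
108%

The chart is viewed at a slight angle, with some photo noise. After South the running total reaches 108%.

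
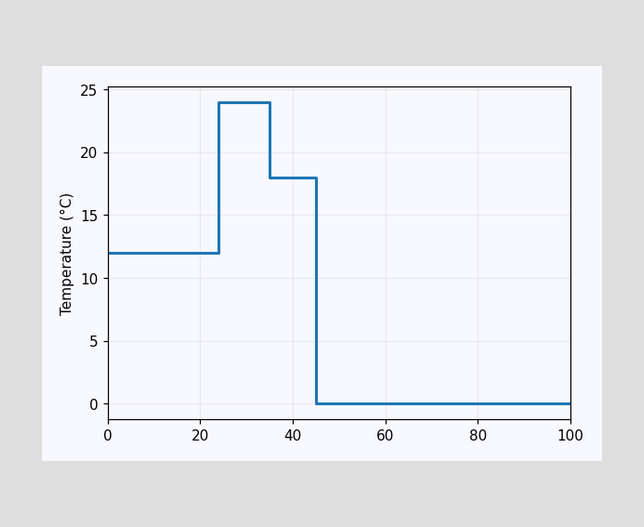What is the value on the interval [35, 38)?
On [35, 38) the step sits at 18°C.

18°C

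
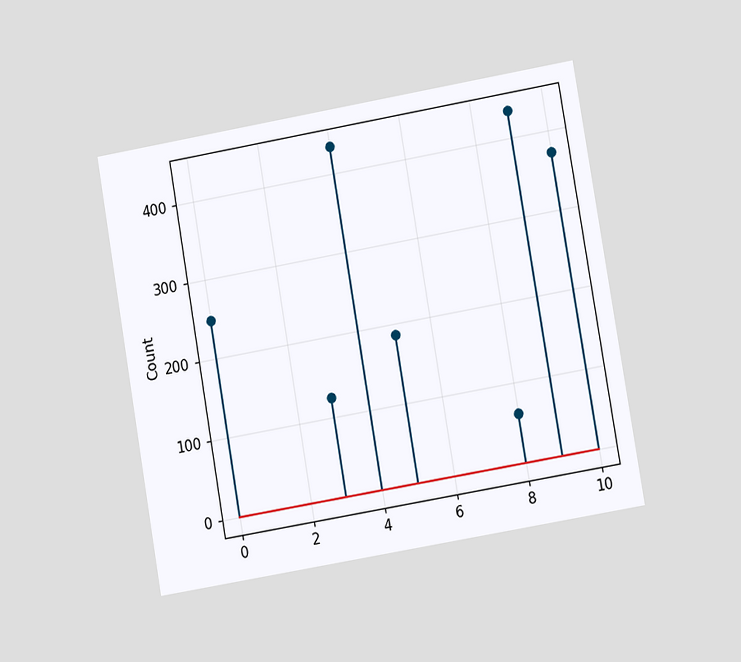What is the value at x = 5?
186

The chart is tilted about 10° counter-clockwise and viewed at a slight angle. The stem at x=5 reaches 186.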